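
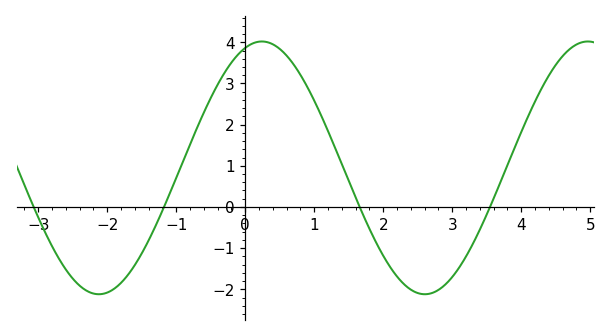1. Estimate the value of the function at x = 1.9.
-0.9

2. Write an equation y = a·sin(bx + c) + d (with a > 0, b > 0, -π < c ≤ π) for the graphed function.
y = 3.07sin(1.3x + 1.2) + 0.95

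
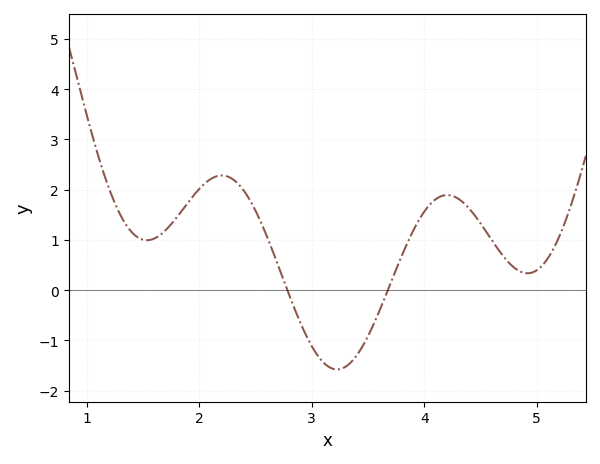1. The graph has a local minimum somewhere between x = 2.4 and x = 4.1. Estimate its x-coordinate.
3.23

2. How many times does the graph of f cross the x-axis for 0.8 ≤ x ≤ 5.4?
2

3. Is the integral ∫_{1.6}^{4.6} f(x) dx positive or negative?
positive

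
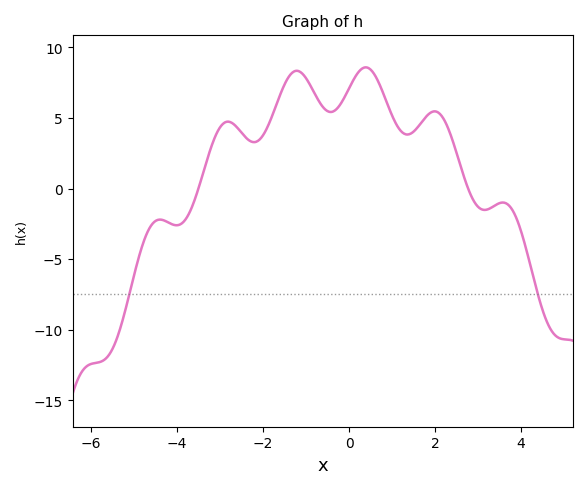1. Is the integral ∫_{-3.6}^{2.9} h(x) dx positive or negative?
positive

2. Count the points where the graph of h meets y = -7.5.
2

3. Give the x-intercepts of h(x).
-3.6, 2.8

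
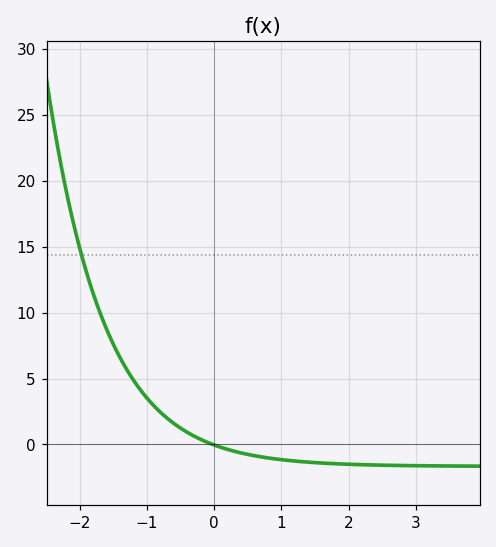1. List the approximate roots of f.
0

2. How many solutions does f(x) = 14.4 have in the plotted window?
1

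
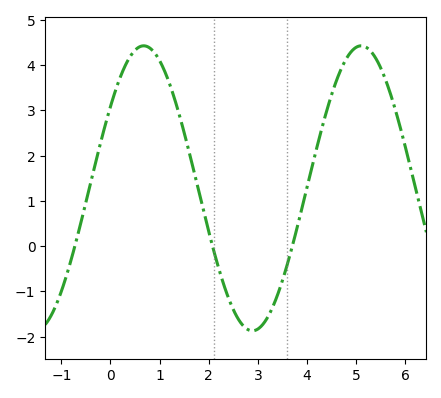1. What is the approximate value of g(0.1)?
3.4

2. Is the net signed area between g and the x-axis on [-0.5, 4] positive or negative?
positive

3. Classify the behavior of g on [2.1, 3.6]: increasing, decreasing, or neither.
neither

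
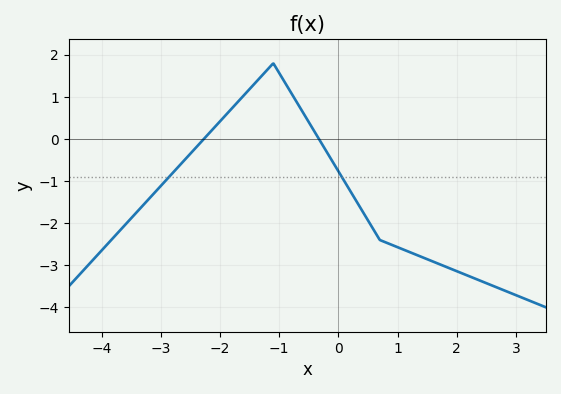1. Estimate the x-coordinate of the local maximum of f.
-1.2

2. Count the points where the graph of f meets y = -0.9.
2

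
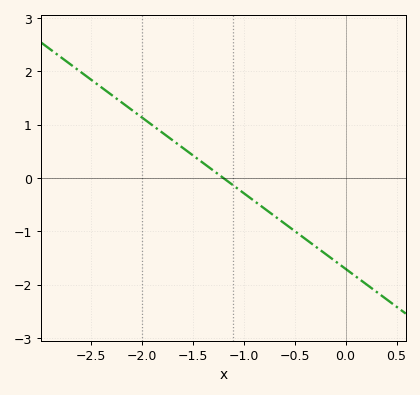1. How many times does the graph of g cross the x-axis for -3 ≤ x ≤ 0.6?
1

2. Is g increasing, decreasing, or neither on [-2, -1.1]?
decreasing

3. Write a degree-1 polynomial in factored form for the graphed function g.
y = -1.42(x + 1.2)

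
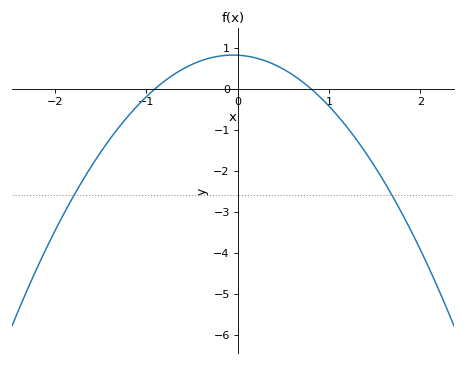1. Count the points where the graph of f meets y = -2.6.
2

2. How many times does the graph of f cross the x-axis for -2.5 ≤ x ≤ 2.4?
2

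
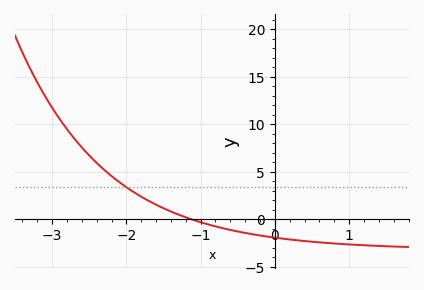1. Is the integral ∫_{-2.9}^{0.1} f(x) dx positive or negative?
positive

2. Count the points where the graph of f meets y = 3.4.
1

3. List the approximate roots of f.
-1.13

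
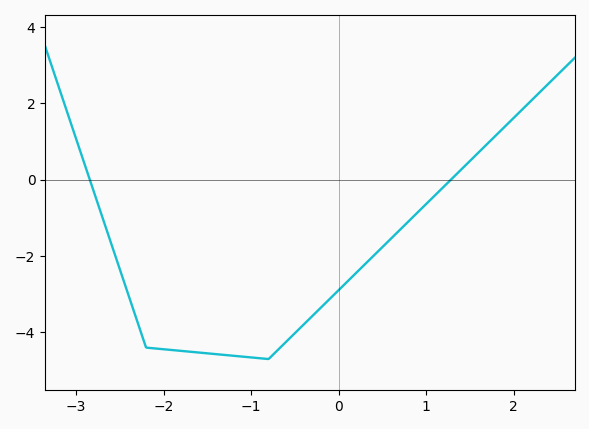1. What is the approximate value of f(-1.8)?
-4.49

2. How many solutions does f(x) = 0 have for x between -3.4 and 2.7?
2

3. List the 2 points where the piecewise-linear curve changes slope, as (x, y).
(-2.2, -4.4); (-0.8, -4.7)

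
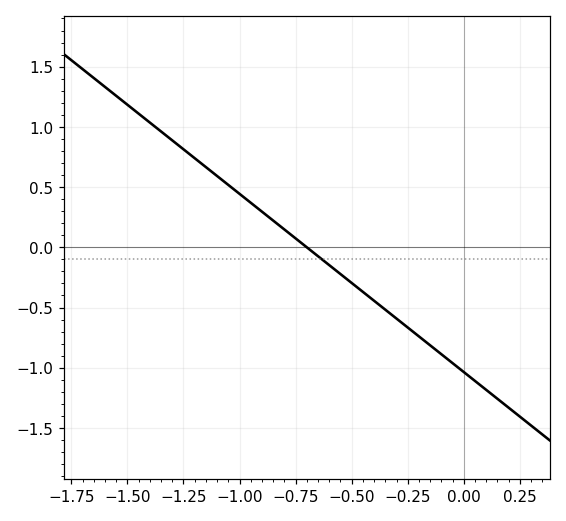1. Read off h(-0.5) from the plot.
-0.3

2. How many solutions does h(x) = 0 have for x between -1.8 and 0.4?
1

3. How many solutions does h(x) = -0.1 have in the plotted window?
1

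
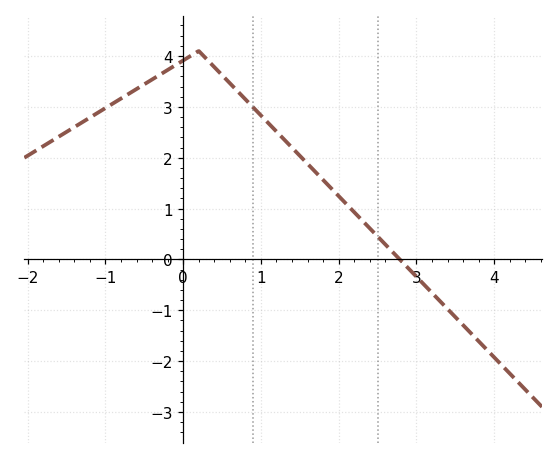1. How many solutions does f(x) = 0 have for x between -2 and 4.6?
1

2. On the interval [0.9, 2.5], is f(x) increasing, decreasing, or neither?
decreasing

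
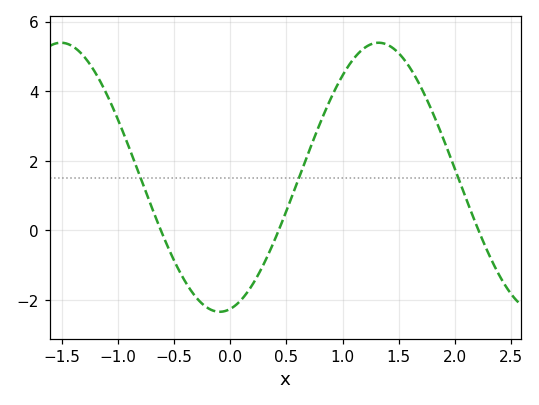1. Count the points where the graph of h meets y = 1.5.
3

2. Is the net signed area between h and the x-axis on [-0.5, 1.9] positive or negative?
positive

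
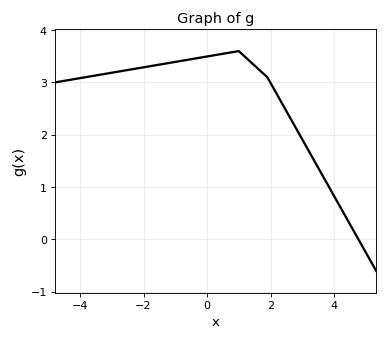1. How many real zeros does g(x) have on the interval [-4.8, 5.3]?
1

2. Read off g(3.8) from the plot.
1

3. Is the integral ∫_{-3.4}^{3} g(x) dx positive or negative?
positive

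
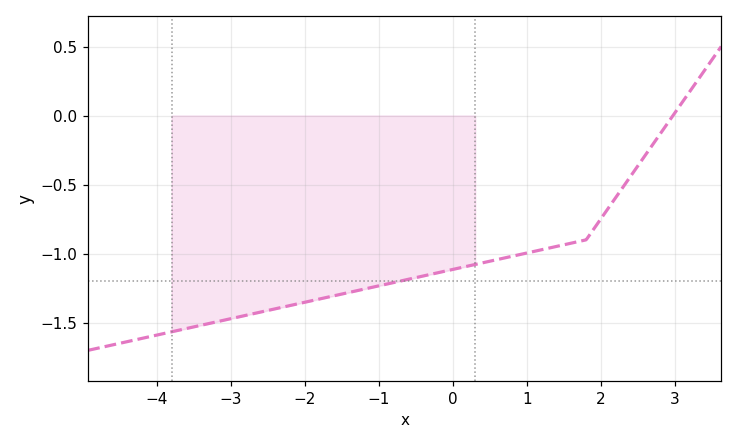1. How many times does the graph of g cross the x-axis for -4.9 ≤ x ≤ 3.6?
1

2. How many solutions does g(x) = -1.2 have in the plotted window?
1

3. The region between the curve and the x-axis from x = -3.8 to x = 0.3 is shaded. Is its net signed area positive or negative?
negative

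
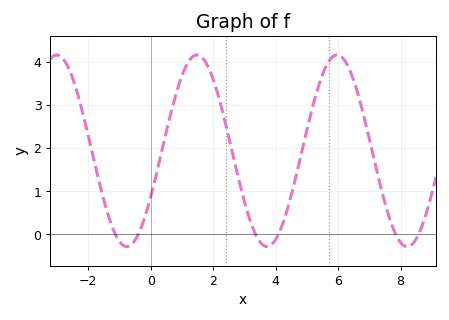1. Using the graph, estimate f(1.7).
4.05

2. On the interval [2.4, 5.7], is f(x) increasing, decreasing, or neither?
neither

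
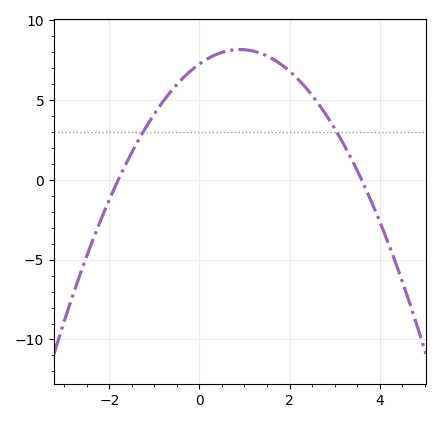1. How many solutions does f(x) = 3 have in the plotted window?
2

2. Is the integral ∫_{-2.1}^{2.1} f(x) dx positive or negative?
positive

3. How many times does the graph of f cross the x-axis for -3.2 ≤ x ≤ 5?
2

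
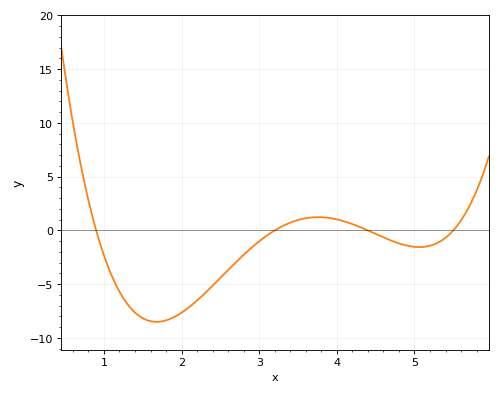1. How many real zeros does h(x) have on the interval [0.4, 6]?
4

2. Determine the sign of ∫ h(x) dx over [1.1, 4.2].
negative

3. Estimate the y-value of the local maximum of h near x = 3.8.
1.23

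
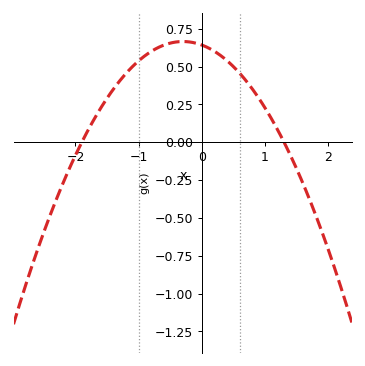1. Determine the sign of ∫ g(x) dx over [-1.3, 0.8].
positive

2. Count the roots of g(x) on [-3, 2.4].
2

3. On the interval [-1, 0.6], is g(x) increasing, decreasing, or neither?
neither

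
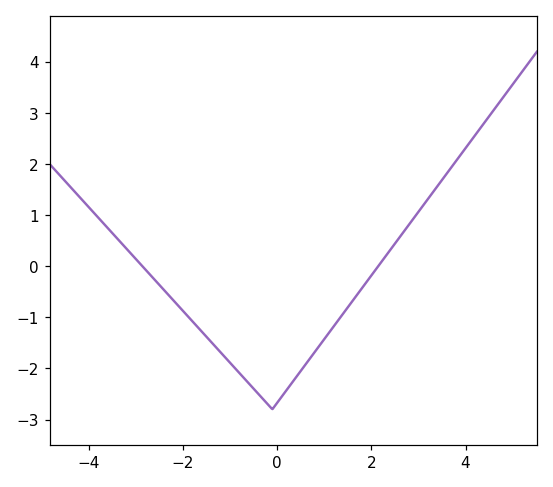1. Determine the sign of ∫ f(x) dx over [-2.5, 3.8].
negative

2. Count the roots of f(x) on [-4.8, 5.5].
2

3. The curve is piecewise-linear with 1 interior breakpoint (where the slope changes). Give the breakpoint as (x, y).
(-0.1, -2.8)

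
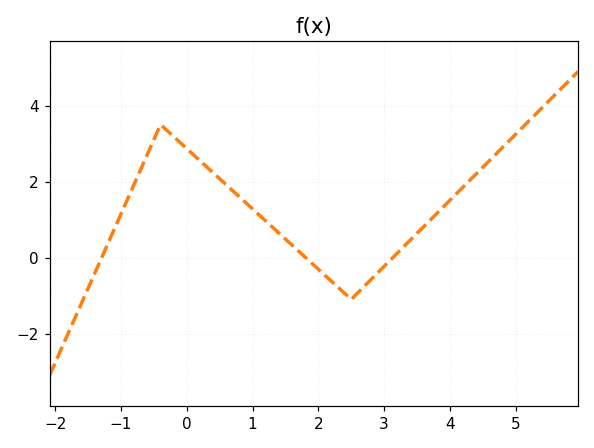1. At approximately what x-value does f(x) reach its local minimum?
2.5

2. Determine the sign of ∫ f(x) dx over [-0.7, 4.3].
positive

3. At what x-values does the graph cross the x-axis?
-1.29, 1.81, 3.13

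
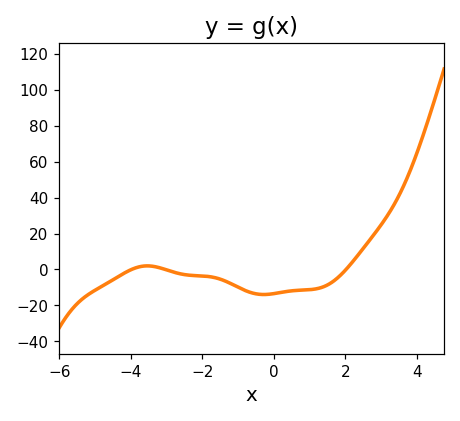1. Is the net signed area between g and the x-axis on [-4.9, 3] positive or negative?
negative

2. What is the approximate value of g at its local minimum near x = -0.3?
-13.9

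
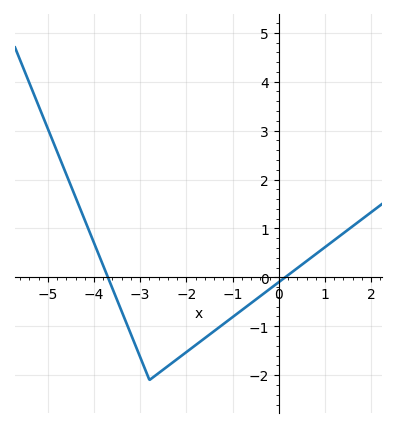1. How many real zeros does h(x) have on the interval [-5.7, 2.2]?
2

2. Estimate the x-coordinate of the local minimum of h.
-2.8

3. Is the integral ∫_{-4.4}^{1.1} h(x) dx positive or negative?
negative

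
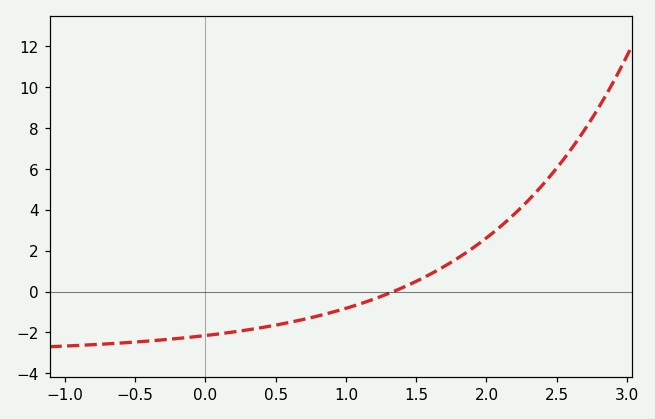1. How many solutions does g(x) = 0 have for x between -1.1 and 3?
1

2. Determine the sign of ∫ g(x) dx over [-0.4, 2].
negative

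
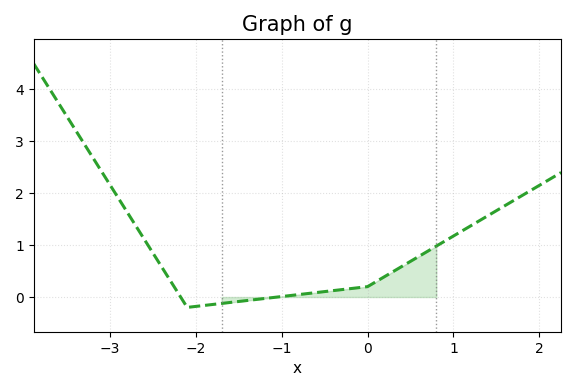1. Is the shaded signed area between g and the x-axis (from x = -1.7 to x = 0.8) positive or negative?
positive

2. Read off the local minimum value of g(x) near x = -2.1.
-0.2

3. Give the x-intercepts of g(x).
-2.2, -1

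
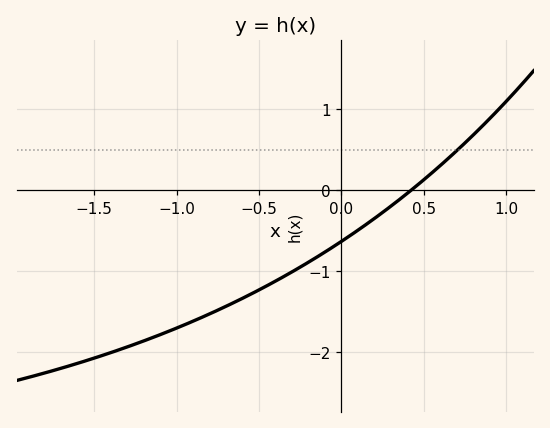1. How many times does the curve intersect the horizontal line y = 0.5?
1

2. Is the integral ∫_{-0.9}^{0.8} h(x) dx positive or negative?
negative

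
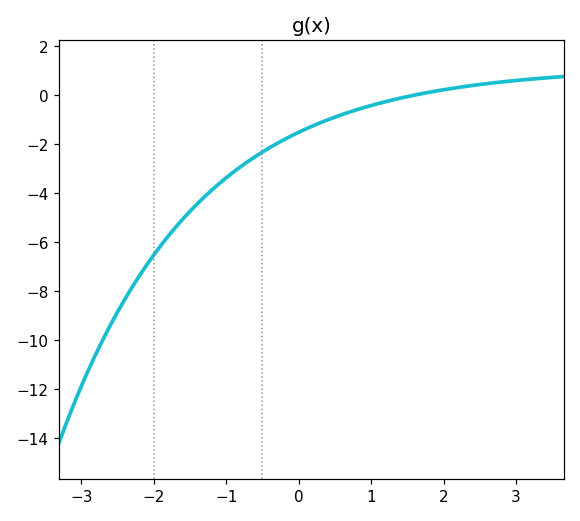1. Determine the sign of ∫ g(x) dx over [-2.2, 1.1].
negative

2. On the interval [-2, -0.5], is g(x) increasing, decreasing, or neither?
increasing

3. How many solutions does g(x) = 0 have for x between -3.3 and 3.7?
1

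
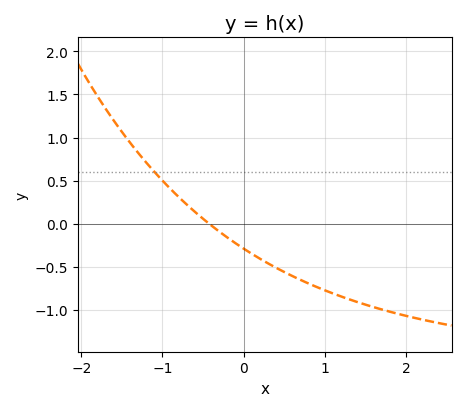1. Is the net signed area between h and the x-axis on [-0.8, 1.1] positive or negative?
negative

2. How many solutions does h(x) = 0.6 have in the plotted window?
1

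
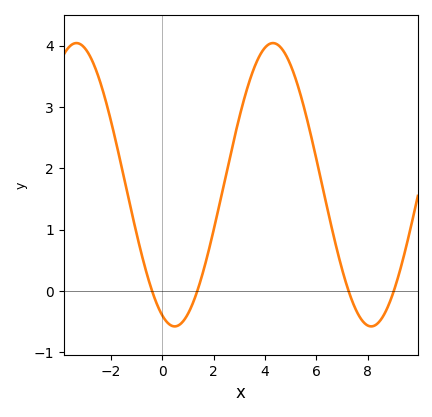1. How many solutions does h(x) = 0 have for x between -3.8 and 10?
4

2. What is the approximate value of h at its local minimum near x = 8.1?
-0.6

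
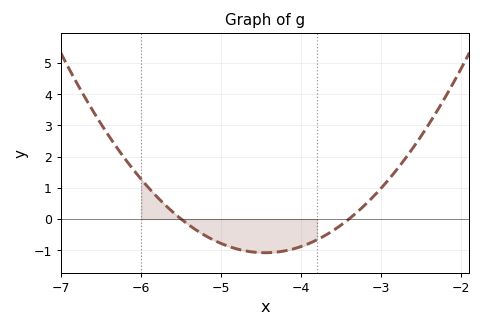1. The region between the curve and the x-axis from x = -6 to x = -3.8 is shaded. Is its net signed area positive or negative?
negative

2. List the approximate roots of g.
-5.5, -3.4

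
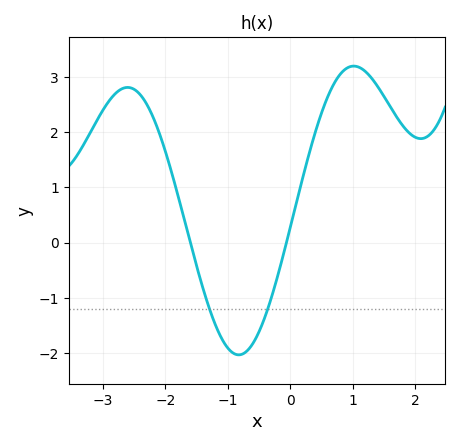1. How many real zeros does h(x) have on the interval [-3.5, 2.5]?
2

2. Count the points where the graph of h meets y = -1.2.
2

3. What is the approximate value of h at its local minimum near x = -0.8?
-2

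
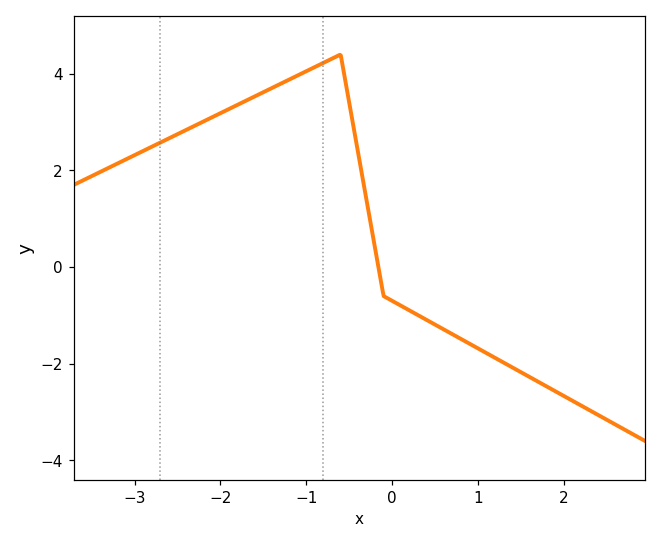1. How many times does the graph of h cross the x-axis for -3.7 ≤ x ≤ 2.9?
1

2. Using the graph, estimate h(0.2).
-0.8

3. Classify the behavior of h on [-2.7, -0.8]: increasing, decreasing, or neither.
increasing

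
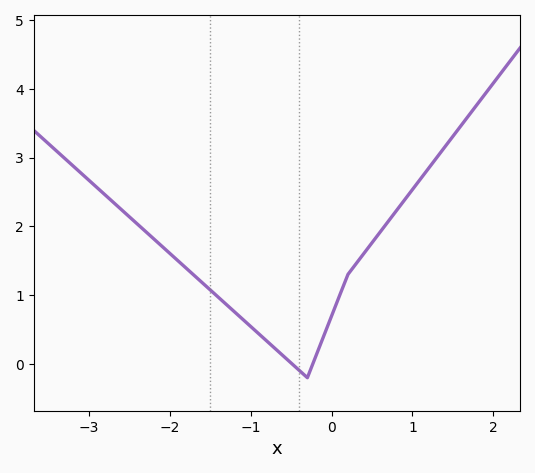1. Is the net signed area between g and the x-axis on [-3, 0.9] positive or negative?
positive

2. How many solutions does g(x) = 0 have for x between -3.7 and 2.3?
2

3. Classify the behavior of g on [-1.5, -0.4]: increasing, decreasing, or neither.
decreasing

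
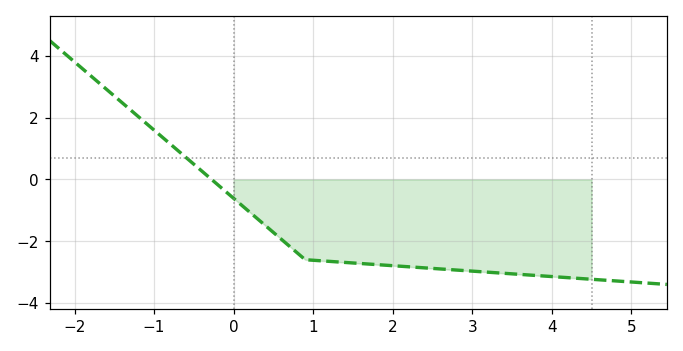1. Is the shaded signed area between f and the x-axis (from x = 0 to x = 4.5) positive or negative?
negative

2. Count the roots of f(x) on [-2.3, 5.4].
1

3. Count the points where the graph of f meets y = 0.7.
1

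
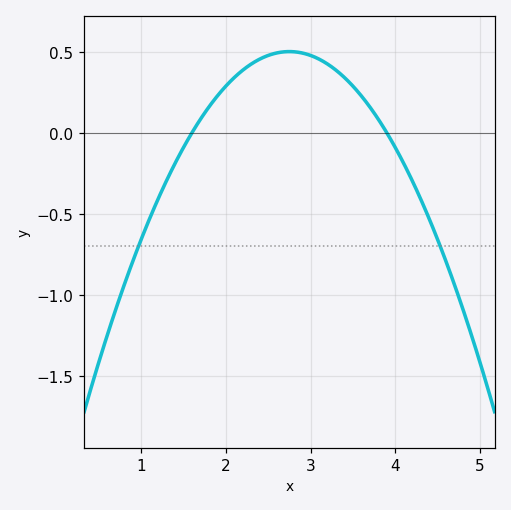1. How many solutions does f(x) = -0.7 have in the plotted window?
2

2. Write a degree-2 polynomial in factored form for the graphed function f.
y = -0.38(x - 1.6)(x - 3.9)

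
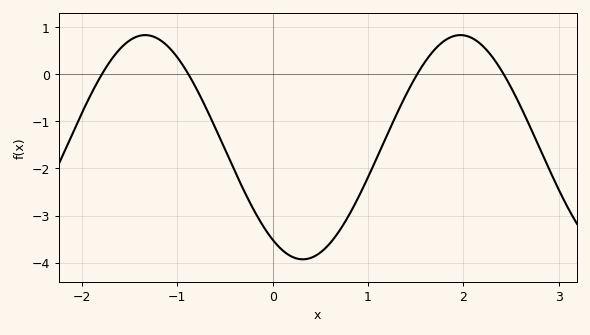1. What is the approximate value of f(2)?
0.826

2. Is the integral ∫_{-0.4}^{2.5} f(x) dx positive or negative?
negative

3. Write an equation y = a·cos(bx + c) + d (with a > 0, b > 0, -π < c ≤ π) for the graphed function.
y = 2.38cos(1.9x + 2.54) - 1.55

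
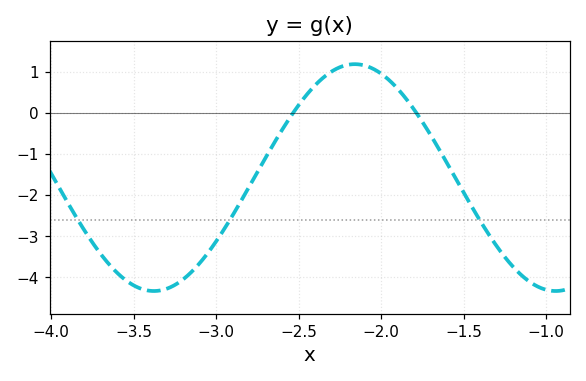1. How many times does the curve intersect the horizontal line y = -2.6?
3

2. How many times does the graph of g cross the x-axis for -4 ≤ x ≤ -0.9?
2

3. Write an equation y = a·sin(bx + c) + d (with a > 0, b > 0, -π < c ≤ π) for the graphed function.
y = 2.76sin(2.6x + 0.86) - 1.57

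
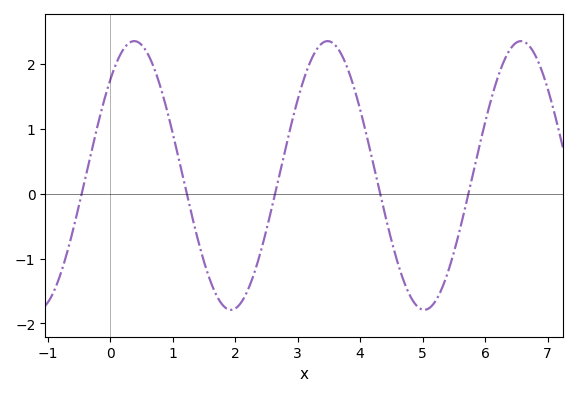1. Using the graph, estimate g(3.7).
2.1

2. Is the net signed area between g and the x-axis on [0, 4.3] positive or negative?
positive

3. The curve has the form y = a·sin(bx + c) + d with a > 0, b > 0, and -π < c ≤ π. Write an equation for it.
y = 2.07sin(2x + 0.79) + 0.28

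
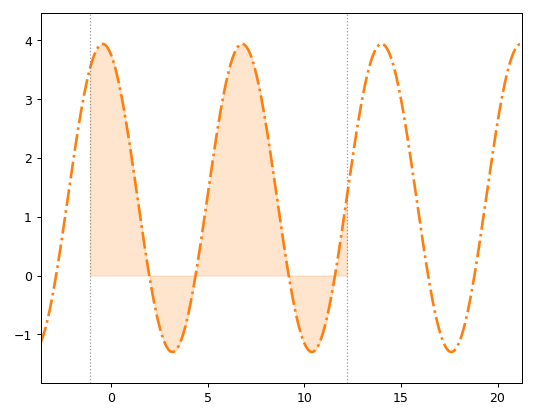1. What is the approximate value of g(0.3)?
3.4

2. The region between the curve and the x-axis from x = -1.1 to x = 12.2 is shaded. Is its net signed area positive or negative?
positive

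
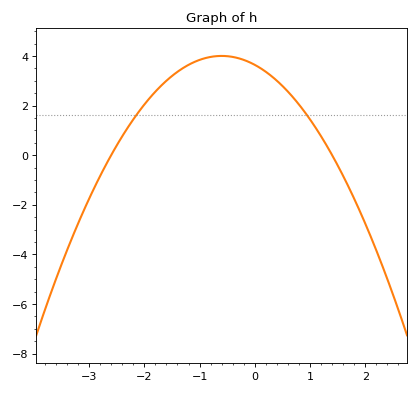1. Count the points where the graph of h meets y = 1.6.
2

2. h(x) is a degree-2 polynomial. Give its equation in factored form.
y = -1(x + 2.6)(x - 1.4)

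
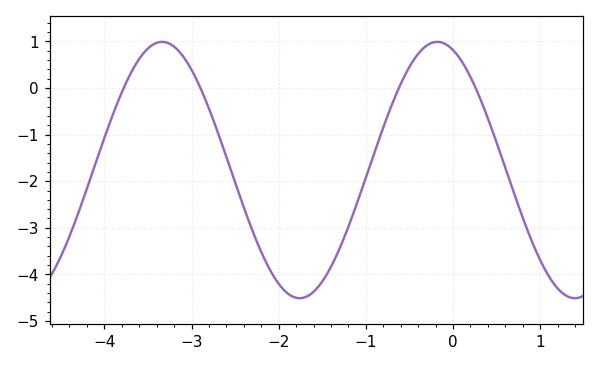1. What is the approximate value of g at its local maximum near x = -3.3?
0.99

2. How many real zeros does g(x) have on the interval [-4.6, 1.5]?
4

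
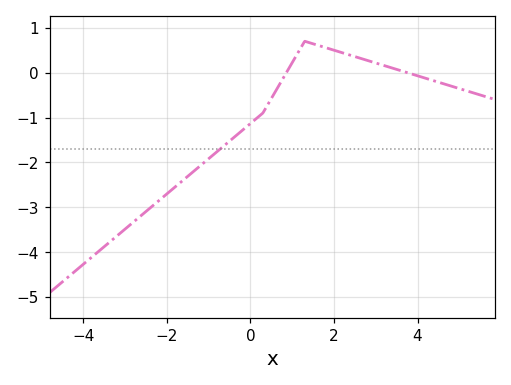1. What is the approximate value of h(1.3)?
0.7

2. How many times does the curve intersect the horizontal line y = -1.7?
1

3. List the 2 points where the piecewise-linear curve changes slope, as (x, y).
(0.3, -0.9); (1.3, 0.7)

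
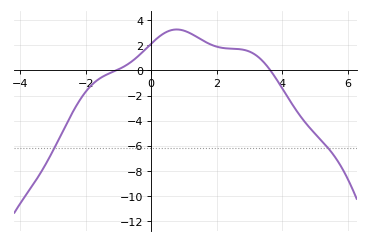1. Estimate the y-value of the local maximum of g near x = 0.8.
3.27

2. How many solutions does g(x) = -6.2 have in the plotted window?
2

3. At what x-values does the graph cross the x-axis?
-1.07, 3.64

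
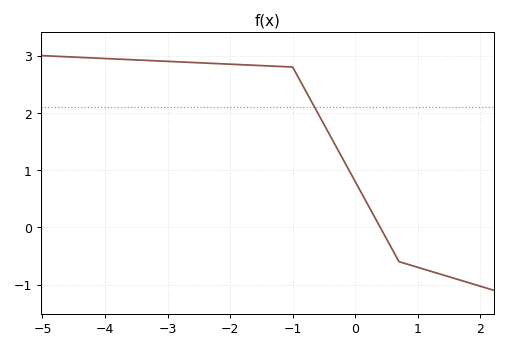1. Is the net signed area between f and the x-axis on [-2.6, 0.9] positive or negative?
positive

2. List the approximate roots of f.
0.4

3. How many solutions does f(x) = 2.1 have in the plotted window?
1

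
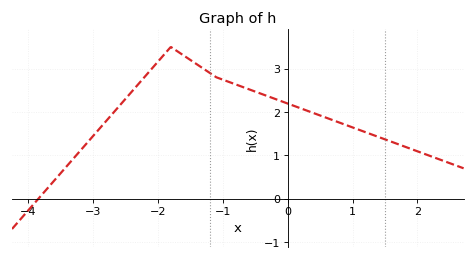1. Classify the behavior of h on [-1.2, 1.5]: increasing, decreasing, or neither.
decreasing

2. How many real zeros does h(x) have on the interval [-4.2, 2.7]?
1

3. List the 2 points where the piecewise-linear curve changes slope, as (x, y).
(-1.8, 3.5); (-1.1, 2.8)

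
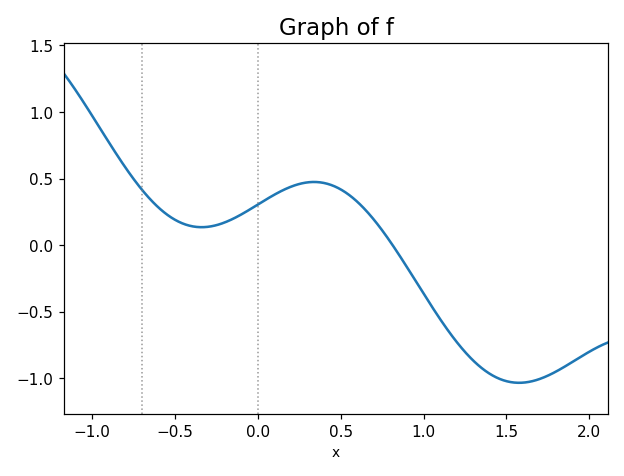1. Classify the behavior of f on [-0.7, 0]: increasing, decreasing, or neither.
neither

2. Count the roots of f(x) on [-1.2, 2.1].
1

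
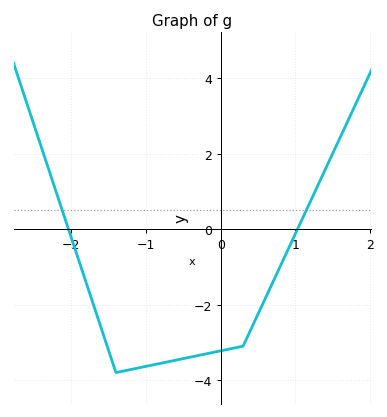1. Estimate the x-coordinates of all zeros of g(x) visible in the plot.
-2.03, 1.03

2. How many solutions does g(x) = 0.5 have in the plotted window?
2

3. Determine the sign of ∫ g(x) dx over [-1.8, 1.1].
negative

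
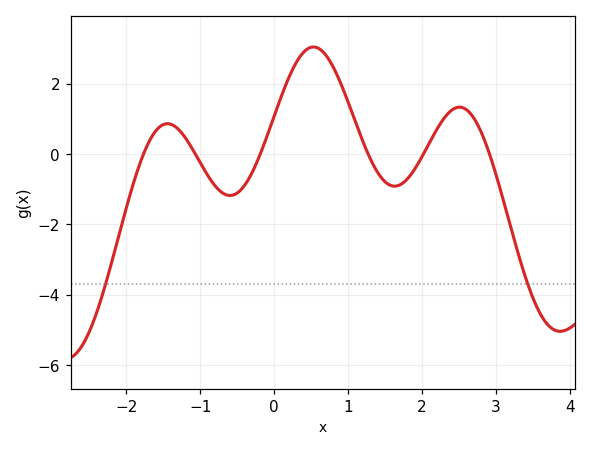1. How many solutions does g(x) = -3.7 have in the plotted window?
2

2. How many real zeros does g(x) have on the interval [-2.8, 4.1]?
6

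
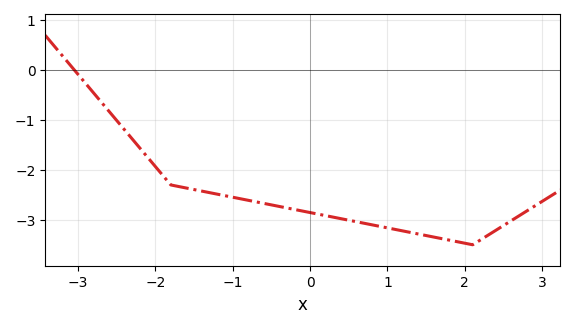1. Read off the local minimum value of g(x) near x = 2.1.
-3.5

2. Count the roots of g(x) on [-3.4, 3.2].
1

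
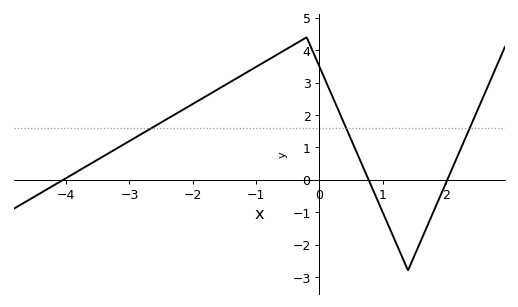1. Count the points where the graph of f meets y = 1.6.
3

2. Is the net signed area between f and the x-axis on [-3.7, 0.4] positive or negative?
positive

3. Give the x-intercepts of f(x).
-4, 0.8, 2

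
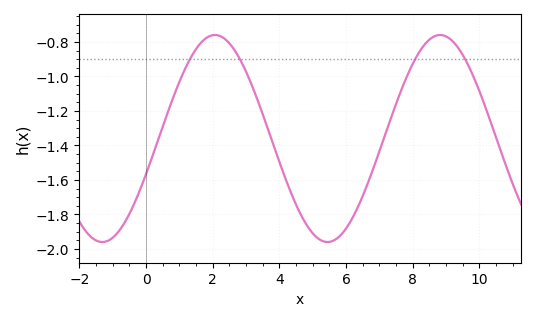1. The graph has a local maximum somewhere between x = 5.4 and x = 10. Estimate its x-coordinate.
8.82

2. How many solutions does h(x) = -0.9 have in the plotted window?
4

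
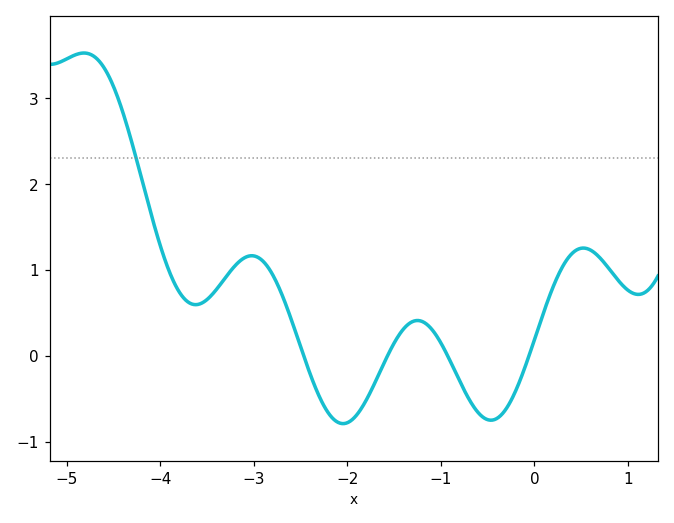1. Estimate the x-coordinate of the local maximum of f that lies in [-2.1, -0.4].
-1.3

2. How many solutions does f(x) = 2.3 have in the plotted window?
1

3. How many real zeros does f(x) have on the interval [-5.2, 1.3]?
4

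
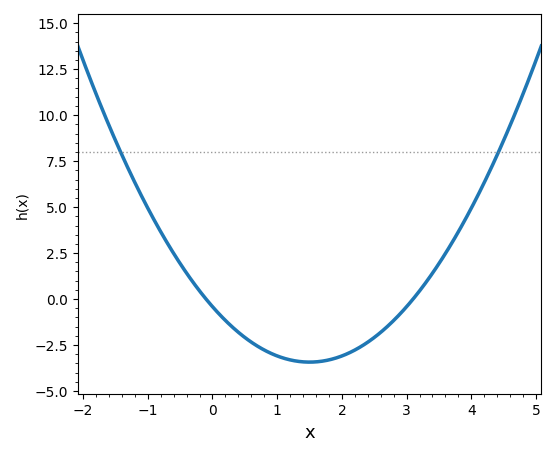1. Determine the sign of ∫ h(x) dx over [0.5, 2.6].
negative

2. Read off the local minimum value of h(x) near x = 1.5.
-3.43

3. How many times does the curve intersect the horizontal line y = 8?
2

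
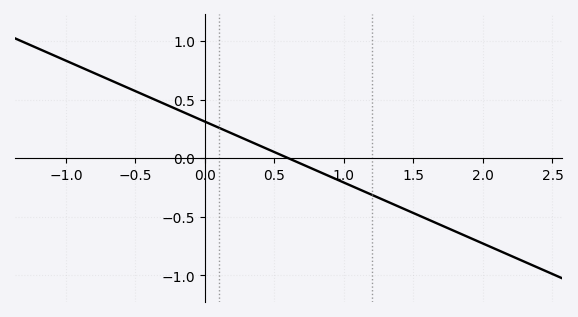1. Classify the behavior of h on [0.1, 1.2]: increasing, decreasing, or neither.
decreasing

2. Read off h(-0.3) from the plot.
0.468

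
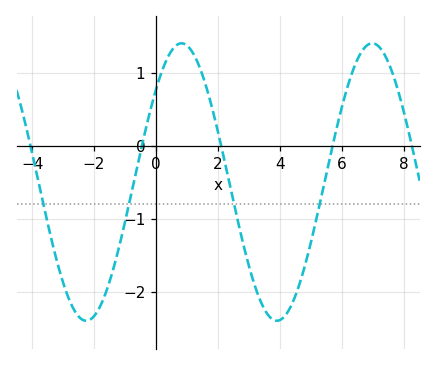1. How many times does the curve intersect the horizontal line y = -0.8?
4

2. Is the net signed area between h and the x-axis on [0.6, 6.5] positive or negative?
negative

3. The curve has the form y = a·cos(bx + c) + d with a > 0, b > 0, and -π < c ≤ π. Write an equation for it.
y = 1.9cos(1.02x - 0.842) - 0.5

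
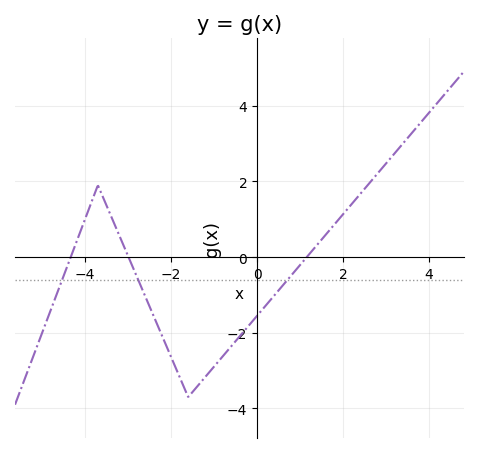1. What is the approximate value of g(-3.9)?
1.2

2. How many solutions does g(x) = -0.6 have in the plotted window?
3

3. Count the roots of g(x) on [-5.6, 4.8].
3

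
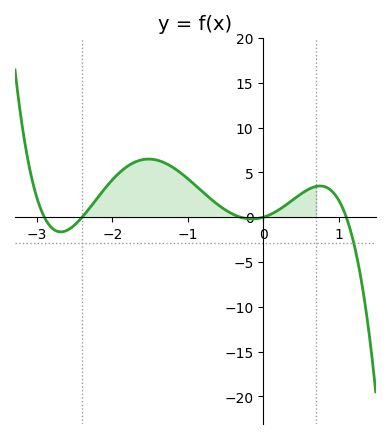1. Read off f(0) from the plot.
0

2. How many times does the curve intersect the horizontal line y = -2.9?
1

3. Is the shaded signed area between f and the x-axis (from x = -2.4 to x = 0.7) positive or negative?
positive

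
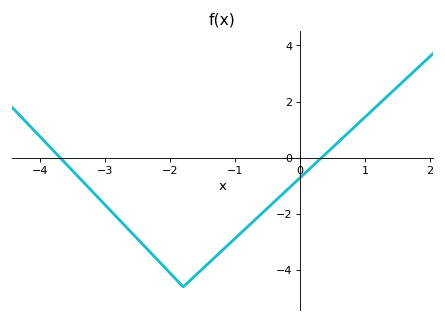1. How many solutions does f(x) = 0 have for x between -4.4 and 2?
2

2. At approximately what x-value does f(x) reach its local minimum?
-1.8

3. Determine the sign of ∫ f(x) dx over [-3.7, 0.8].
negative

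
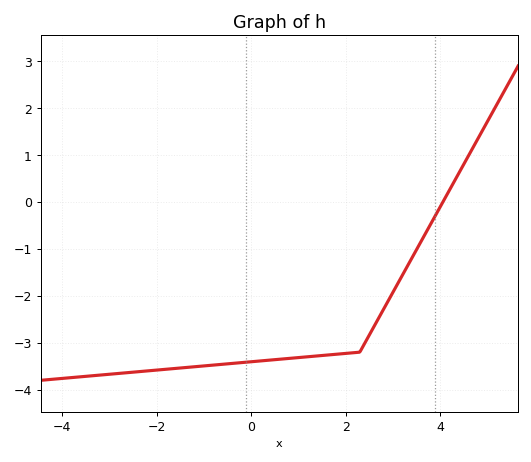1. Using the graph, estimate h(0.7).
-3.3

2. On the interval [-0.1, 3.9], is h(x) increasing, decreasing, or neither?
increasing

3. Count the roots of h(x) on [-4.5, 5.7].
1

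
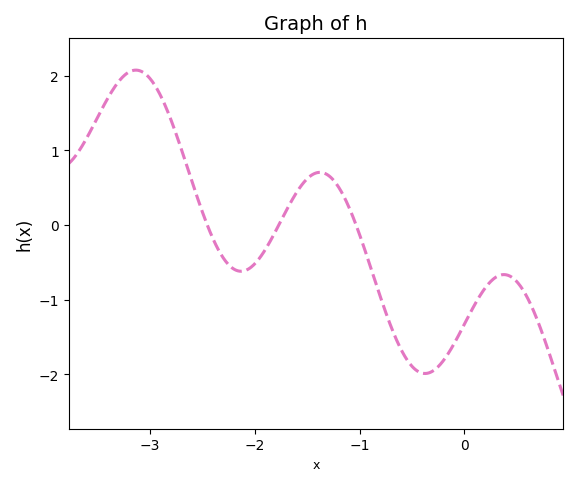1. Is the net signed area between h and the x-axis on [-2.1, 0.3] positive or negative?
negative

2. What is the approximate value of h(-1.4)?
0.7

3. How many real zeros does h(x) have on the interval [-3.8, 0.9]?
3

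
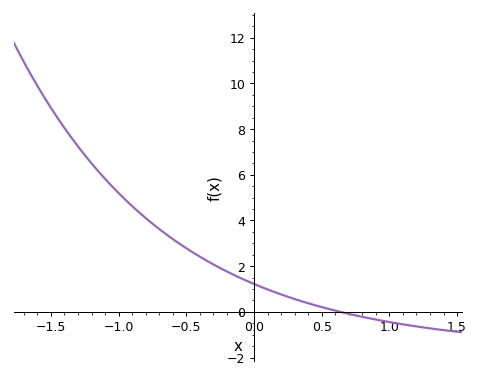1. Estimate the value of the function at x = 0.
1.22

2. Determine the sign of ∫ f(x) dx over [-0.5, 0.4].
positive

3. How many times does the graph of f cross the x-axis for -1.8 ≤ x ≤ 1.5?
1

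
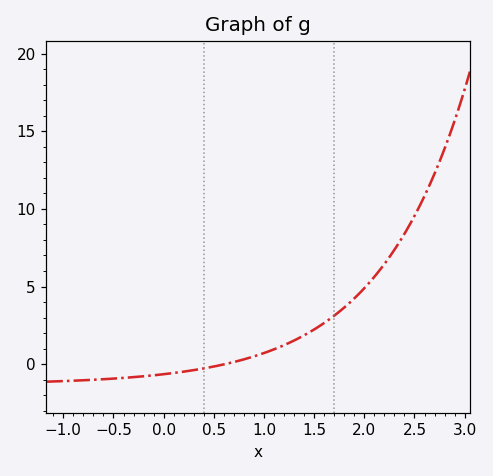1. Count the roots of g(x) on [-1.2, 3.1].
1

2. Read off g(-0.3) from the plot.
-1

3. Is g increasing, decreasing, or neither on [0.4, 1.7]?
increasing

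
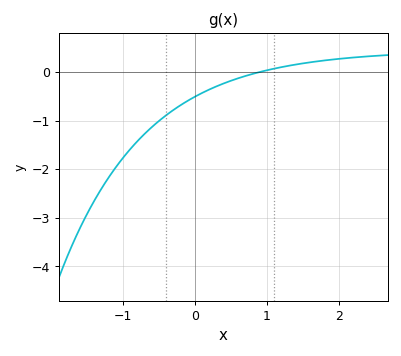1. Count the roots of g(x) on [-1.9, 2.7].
1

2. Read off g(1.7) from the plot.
0.22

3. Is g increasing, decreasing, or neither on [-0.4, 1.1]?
increasing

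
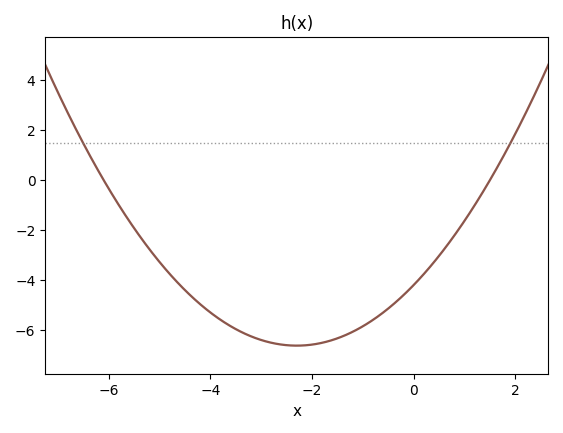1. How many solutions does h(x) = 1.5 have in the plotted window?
2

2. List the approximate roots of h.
-6.1, 1.5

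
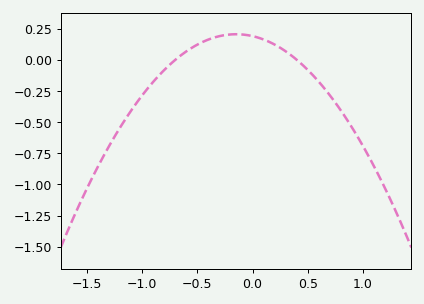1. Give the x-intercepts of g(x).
-0.7, 0.4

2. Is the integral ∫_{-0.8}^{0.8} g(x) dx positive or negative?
positive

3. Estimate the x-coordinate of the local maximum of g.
-0.15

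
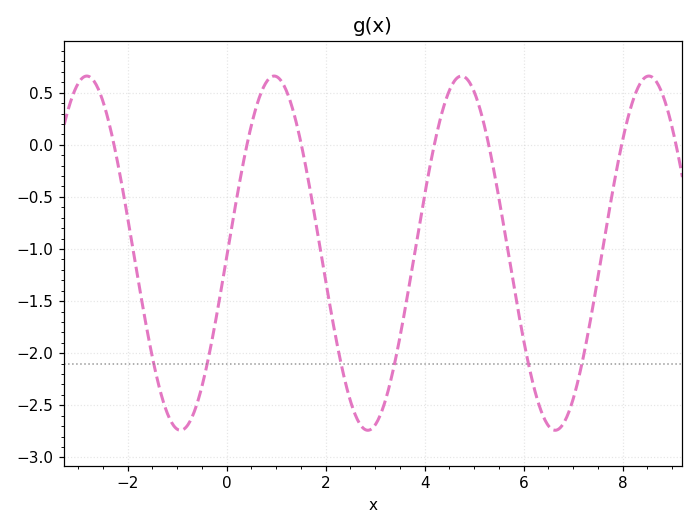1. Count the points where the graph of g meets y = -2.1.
6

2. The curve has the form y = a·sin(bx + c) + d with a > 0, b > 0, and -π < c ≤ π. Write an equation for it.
y = 1.7sin(1.7x - 0.02) - 1.04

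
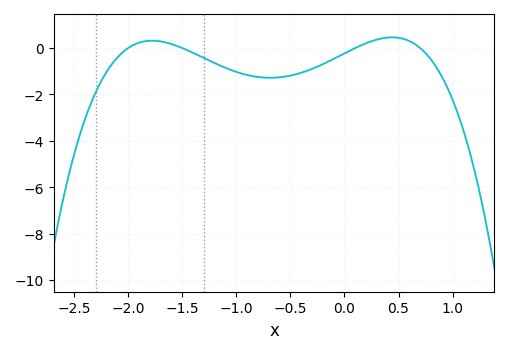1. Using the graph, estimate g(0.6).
0.3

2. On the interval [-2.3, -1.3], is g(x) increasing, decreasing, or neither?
neither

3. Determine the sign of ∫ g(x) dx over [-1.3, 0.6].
negative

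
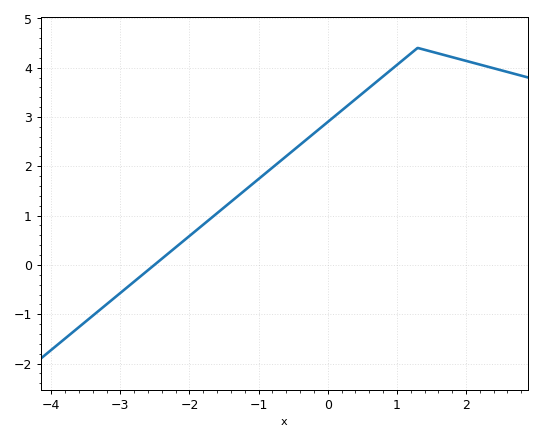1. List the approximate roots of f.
-2.5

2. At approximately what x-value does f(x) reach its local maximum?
1.3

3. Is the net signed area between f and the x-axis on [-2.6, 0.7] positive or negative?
positive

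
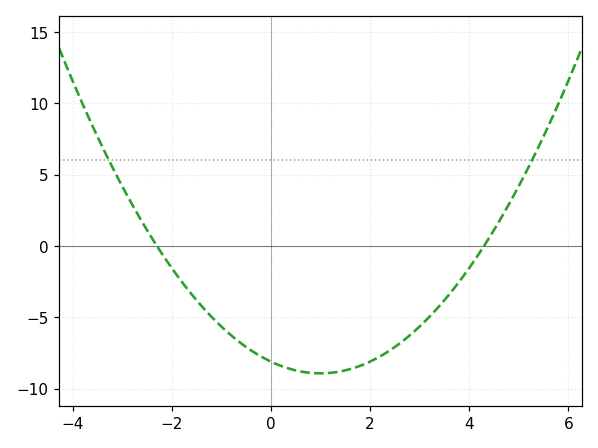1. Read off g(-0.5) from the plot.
-7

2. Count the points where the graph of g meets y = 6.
2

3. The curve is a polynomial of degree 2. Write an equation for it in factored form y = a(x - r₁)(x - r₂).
y = 0.82(x + 2.3)(x - 4.3)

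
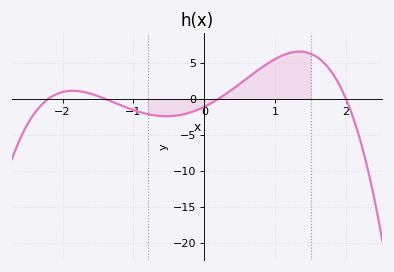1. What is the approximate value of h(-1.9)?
1.11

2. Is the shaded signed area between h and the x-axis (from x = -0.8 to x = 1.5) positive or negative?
positive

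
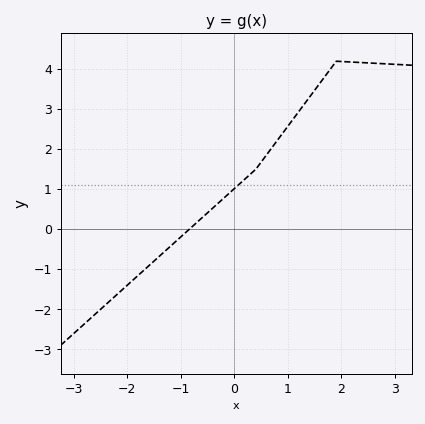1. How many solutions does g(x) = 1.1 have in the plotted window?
1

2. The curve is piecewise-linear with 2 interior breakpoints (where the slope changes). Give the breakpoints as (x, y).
(0.4, 1.5); (1.9, 4.2)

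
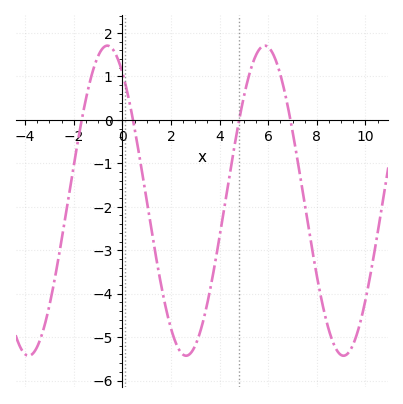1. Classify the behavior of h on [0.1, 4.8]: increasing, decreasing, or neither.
neither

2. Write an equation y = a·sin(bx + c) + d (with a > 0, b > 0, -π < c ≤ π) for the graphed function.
y = 3.57sin(0.97x + 2.2) - 1.86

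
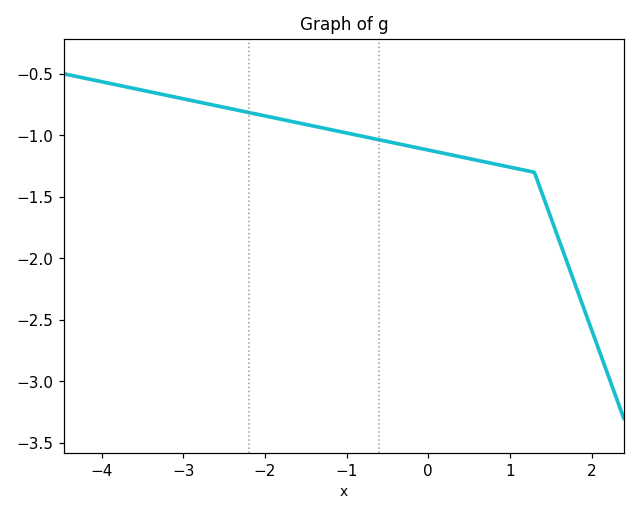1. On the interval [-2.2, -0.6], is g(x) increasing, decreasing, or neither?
decreasing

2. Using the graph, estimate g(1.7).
-2.03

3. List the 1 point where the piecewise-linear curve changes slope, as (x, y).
(1.3, -1.3)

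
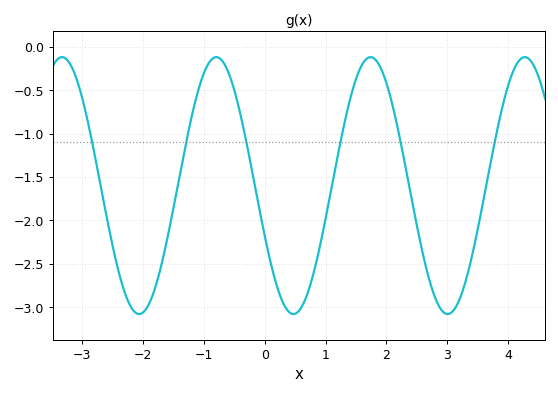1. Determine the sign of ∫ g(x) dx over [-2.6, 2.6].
negative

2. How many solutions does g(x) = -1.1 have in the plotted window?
6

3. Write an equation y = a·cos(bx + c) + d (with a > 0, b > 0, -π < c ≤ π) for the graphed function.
y = 1.48cos(2.5x + 2) - 1.6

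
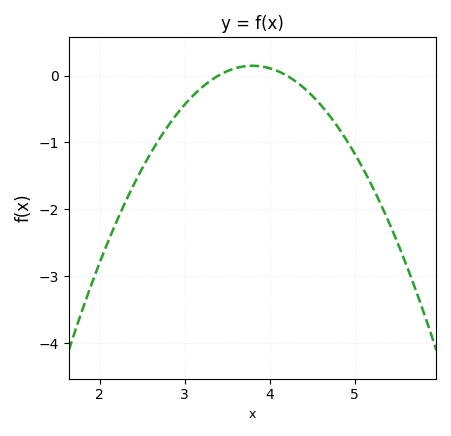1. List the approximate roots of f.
3.4, 4.2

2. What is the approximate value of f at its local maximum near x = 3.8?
0.146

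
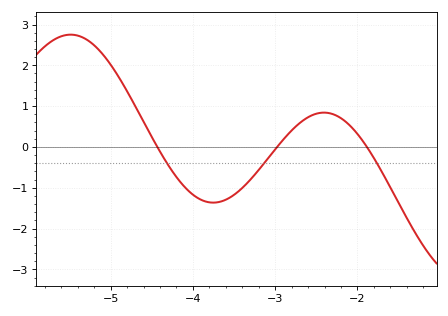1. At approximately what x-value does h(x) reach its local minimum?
-3.8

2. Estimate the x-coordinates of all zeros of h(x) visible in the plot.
-4.4, -3, -1.9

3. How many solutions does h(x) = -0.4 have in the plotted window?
3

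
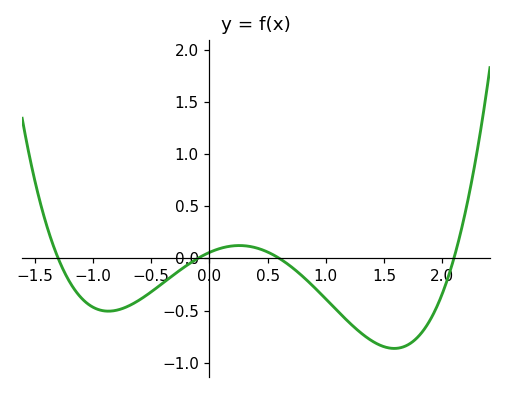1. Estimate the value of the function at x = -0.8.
-0.5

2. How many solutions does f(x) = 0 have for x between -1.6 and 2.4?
4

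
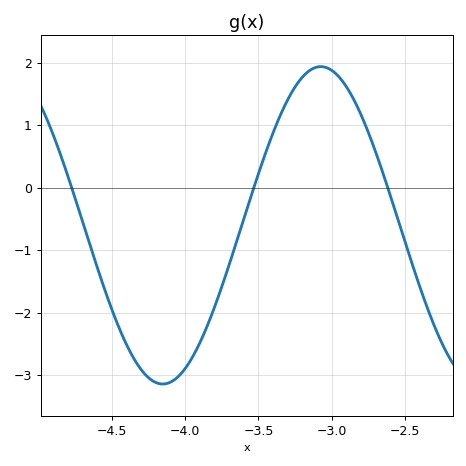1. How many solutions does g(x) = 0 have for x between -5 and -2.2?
3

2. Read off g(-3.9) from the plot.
-2.48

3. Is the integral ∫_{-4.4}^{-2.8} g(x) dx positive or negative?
negative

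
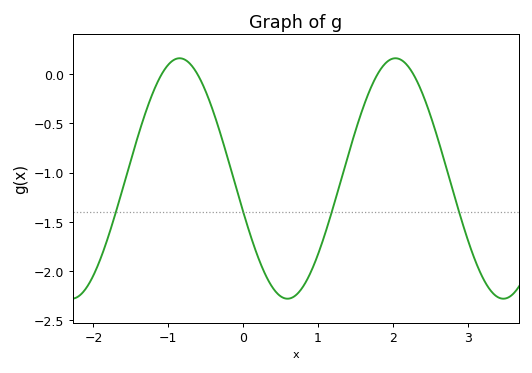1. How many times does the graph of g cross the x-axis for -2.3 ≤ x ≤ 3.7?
4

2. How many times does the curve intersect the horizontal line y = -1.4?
4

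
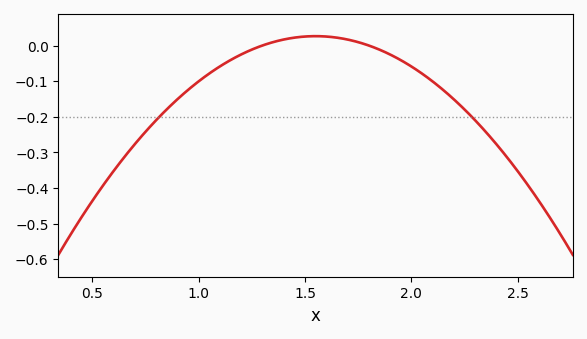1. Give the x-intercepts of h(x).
1.3, 1.8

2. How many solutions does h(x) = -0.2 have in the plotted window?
2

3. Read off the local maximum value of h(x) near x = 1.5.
0.03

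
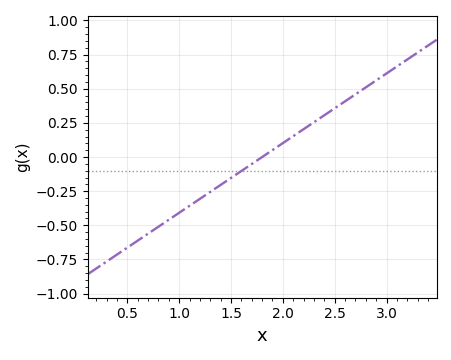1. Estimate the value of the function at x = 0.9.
-0.46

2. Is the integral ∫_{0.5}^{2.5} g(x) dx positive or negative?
negative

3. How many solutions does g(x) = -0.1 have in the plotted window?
1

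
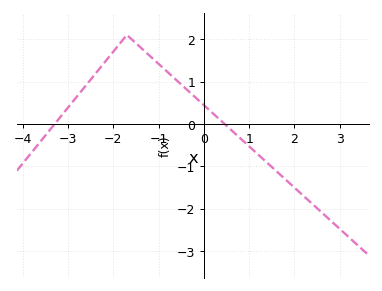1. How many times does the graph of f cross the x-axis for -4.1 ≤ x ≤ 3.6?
2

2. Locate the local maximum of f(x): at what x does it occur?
-1.7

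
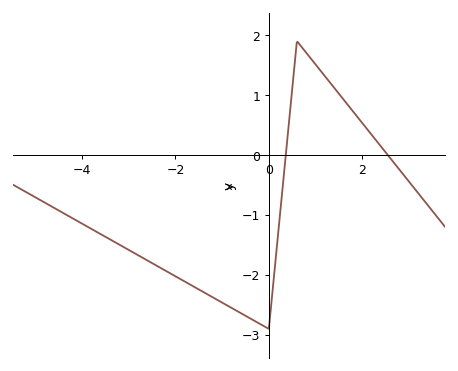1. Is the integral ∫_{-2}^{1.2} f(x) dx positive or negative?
negative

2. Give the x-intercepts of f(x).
0.362, 2.54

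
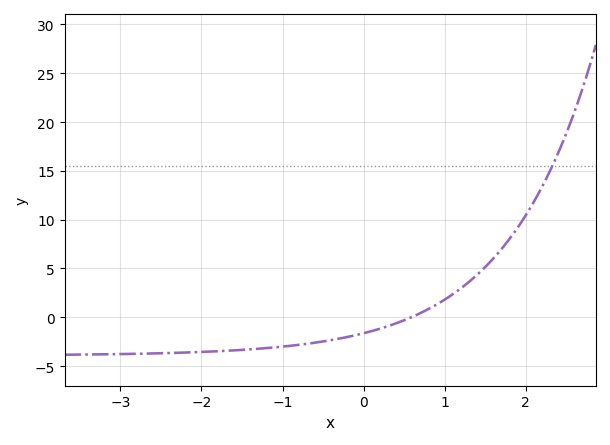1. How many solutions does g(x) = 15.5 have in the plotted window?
1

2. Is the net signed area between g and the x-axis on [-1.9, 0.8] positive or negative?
negative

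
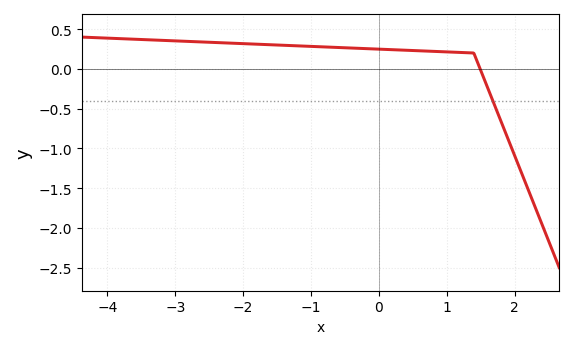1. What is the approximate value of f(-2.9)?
0.35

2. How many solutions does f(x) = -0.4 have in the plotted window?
1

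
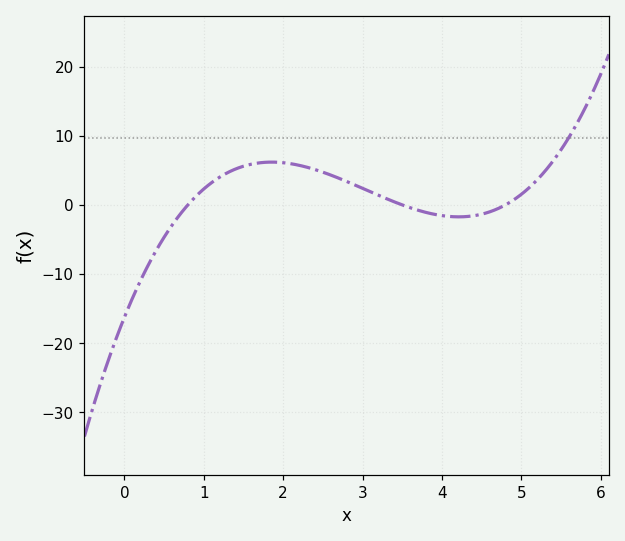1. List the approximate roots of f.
0.8, 3.5, 4.8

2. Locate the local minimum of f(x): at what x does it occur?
4.21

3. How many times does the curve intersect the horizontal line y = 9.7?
1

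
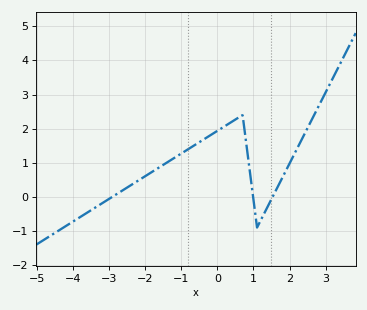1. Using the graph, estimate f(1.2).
-0.692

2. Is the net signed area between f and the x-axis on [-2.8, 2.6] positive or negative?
positive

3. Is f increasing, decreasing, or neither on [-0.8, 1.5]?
neither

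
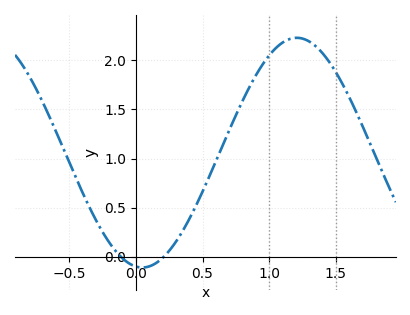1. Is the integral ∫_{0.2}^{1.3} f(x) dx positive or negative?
positive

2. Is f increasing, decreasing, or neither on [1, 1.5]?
neither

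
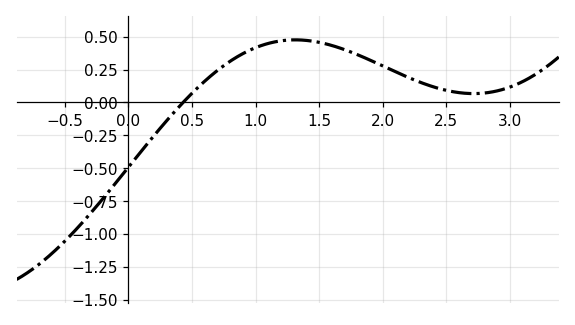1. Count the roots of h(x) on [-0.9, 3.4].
1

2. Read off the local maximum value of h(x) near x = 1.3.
0.5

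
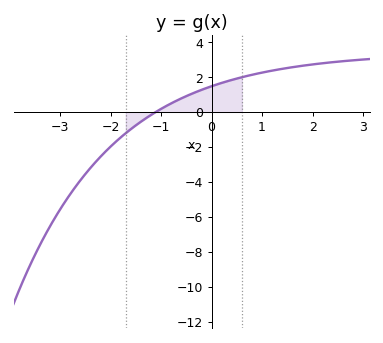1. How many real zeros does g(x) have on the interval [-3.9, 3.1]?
1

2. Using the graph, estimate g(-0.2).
1.2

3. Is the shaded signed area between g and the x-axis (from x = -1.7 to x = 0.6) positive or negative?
positive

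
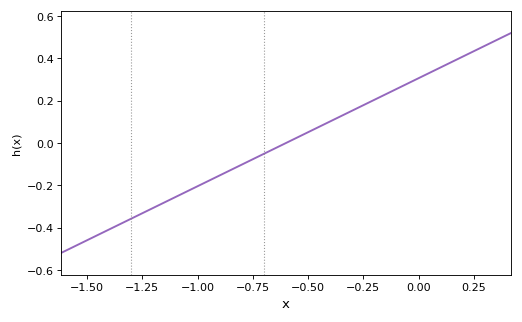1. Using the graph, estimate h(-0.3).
0.153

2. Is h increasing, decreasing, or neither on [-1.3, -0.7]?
increasing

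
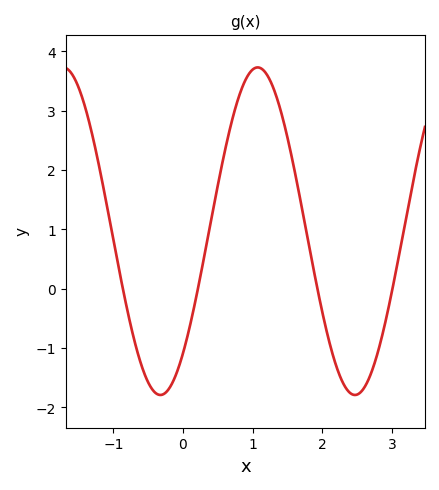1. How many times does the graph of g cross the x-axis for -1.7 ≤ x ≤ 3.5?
4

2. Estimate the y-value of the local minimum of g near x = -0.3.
-1.79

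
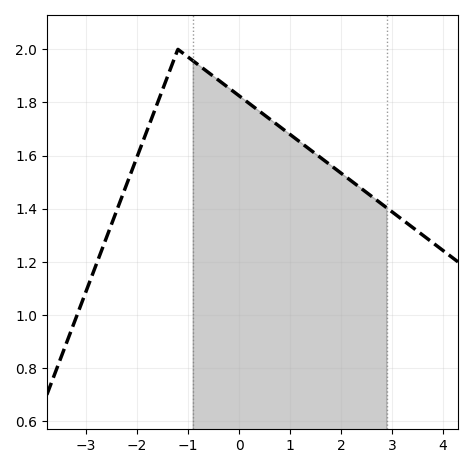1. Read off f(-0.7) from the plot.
1.93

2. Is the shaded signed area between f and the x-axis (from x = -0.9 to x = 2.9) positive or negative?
positive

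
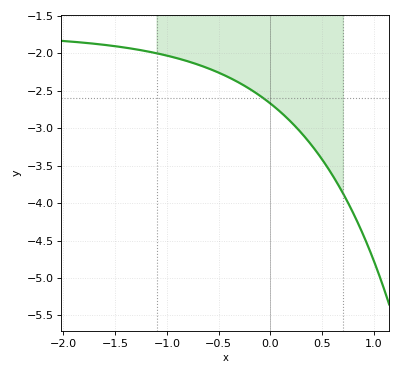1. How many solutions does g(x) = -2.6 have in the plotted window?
1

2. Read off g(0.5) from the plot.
-3.4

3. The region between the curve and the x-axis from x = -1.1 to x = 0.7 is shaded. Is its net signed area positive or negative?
negative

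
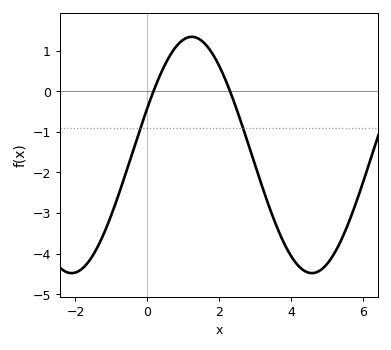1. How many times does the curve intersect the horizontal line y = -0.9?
2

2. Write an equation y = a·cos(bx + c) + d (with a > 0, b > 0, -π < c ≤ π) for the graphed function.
y = 2.91cos(0.94x - 1.2) - 1.57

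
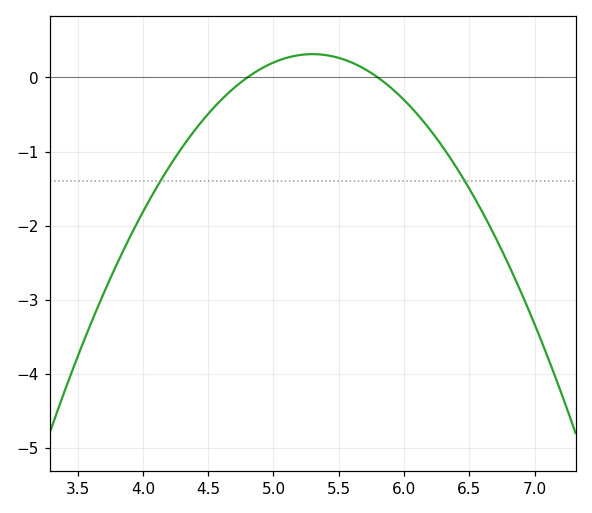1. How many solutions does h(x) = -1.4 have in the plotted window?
2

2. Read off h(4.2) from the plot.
-1.2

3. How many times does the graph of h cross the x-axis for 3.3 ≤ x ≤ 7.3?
2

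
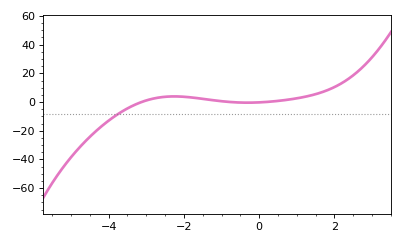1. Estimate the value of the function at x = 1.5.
5.46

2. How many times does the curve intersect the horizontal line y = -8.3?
1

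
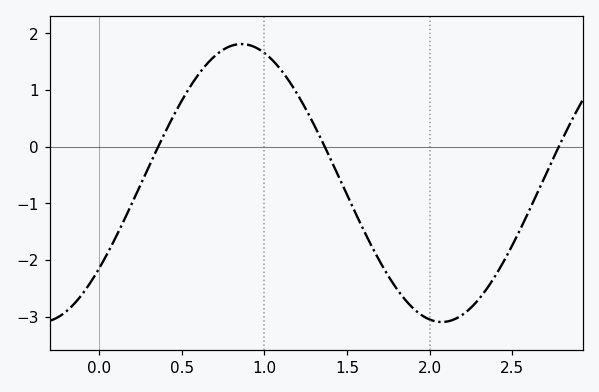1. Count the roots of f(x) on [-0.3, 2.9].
3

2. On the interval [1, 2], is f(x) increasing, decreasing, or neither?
decreasing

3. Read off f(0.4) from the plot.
0.261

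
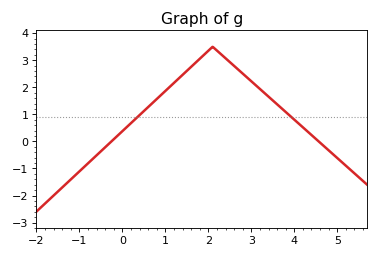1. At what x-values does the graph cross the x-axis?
-0.2, 4.6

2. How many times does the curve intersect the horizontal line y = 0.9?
2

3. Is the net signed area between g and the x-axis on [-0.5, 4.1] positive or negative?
positive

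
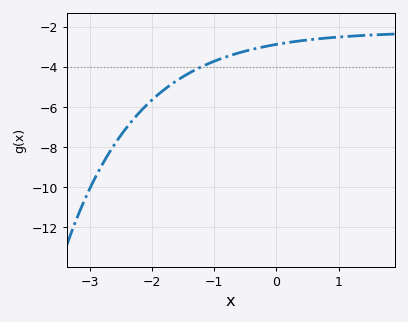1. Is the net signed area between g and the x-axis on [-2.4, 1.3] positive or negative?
negative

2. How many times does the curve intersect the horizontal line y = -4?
1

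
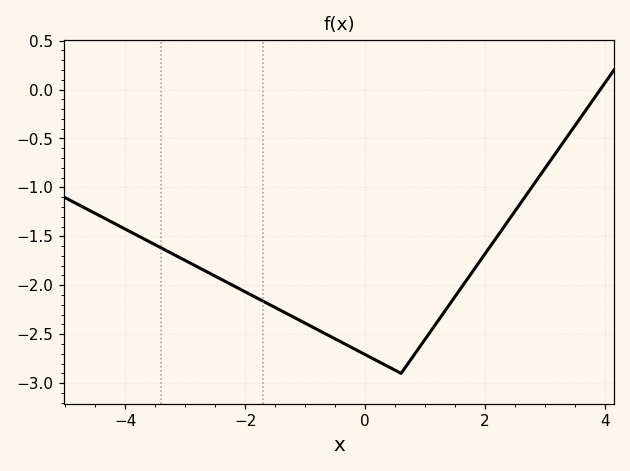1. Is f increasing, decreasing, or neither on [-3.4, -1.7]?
decreasing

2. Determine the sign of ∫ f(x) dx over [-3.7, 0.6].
negative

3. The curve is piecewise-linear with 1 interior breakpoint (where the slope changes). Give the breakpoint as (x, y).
(0.6, -2.9)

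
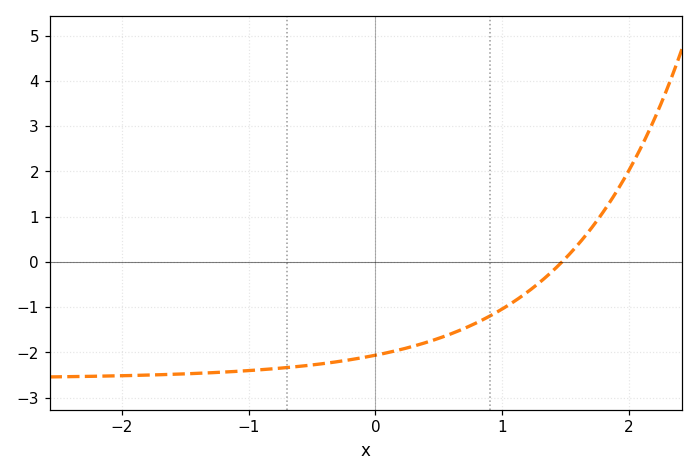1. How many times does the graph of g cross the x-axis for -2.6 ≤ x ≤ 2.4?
1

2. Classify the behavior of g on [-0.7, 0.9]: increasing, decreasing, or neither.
increasing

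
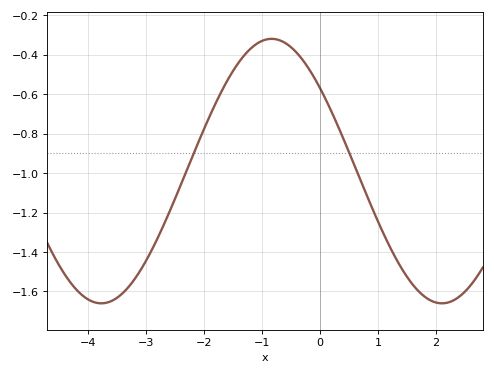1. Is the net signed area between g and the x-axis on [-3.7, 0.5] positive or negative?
negative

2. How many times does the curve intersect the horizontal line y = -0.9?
2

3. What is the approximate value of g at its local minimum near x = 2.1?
-1.66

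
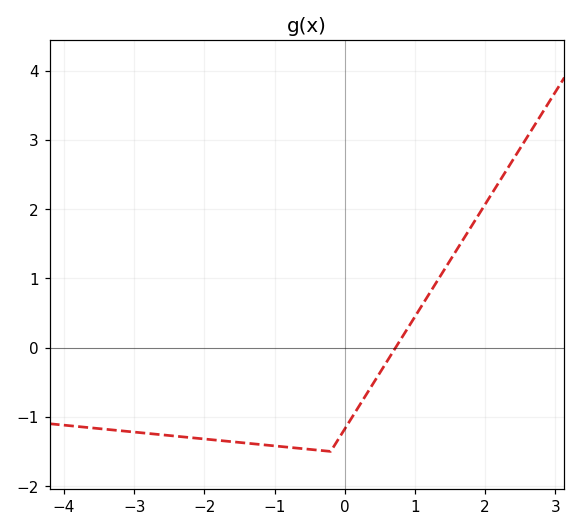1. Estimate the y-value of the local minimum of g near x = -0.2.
-1.5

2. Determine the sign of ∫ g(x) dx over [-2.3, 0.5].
negative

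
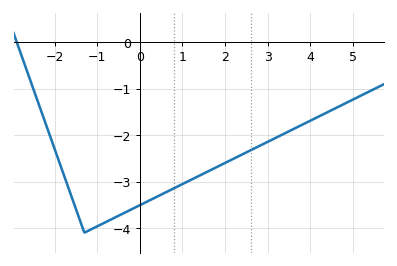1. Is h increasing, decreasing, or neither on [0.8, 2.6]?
increasing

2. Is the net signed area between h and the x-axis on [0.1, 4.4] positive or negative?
negative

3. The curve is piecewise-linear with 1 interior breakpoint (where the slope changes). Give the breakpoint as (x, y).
(-1.3, -4.1)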